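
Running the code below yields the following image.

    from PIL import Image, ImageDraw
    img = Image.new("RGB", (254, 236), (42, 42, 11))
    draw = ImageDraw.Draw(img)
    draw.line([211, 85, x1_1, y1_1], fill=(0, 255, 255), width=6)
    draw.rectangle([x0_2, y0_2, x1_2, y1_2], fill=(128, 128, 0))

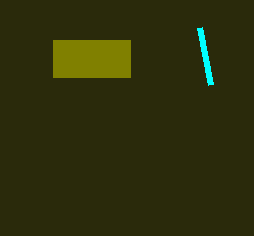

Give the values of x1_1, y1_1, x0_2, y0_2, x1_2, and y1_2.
x1_1 = 200; y1_1 = 28; x0_2 = 53; y0_2 = 40; x1_2 = 130; y1_2 = 77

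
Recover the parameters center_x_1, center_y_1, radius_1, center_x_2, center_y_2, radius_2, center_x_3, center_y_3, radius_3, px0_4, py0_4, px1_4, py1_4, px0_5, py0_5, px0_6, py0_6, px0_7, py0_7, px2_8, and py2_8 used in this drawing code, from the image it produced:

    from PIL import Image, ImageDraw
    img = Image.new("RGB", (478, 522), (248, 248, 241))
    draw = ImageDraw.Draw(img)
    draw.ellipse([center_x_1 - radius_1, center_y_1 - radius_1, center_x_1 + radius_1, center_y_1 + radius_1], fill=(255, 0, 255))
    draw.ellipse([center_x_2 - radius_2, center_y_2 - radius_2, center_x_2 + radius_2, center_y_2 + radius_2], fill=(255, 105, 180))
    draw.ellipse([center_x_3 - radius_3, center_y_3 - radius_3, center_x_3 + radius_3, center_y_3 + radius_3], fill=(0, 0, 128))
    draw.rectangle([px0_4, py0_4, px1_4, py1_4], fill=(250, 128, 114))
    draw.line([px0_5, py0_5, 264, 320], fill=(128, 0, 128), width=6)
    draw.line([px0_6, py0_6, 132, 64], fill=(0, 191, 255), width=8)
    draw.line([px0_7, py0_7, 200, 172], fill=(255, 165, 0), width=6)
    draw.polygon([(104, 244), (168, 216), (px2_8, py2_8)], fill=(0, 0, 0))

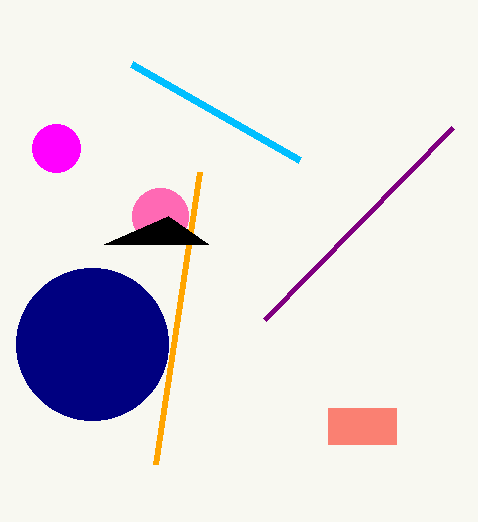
center_x_1 = 56
center_y_1 = 148
radius_1 = 24
center_x_2 = 160
center_y_2 = 216
radius_2 = 28
center_x_3 = 92
center_y_3 = 344
radius_3 = 76
px0_4 = 328
py0_4 = 408
px1_4 = 396
py1_4 = 444
px0_5 = 452
py0_5 = 128
px0_6 = 300
py0_6 = 160
px0_7 = 156
py0_7 = 464
px2_8 = 208
py2_8 = 244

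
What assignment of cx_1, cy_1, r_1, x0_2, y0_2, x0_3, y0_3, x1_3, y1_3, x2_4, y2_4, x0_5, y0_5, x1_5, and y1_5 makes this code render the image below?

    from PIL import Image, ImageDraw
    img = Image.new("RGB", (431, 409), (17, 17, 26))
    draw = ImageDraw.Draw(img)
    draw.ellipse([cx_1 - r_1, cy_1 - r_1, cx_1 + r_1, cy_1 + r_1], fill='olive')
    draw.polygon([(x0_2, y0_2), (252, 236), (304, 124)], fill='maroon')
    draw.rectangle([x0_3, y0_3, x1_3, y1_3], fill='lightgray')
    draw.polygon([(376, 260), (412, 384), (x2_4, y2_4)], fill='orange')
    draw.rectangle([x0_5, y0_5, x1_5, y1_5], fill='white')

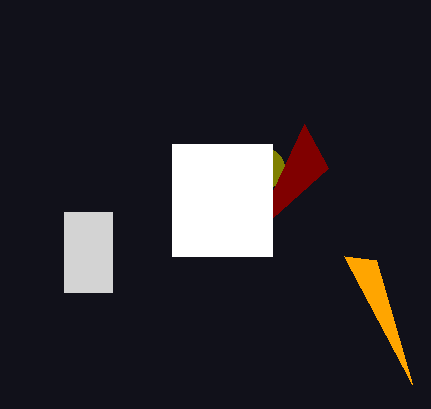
cx_1 = 264; cy_1 = 168; r_1 = 20; x0_2 = 328; y0_2 = 168; x0_3 = 64; y0_3 = 212; x1_3 = 112; y1_3 = 292; x2_4 = 344; y2_4 = 256; x0_5 = 172; y0_5 = 144; x1_5 = 272; y1_5 = 256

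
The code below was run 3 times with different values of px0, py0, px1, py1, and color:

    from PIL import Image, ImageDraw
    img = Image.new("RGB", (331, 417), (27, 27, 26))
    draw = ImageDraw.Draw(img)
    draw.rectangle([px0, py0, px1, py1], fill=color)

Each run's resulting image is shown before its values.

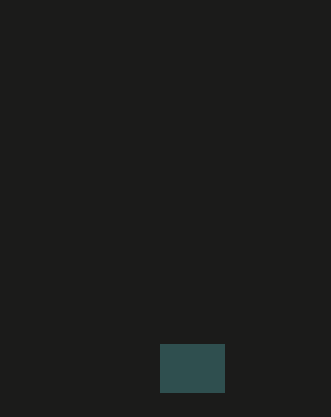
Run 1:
px0 = 160
py0 = 344
px1 = 224
py1 = 392
color = 'darkslategray'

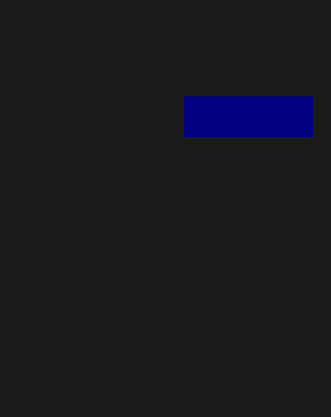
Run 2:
px0 = 184; py0 = 96; px1 = 312; py1 = 136; color = 'navy'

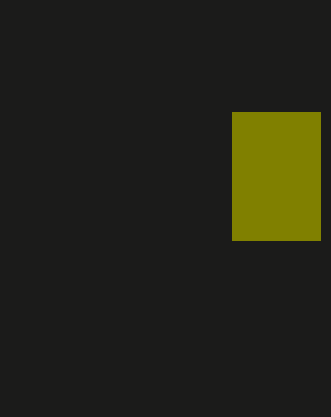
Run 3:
px0 = 232
py0 = 112
px1 = 320
py1 = 240
color = 'olive'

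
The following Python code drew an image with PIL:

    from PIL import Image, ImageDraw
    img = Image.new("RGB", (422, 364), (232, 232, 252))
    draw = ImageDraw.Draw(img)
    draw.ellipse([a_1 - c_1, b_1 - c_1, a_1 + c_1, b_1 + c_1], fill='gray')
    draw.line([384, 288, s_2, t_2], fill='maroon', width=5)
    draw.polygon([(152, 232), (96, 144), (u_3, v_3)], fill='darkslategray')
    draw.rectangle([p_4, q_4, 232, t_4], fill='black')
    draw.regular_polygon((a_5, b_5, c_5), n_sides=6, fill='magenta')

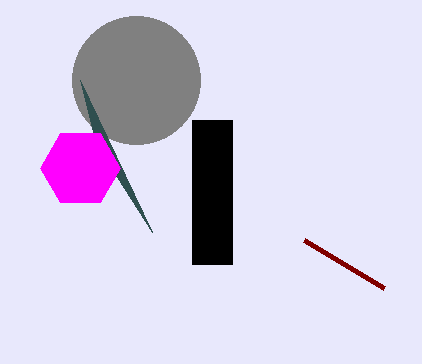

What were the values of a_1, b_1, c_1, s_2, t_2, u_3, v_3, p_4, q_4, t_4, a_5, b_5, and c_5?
a_1 = 136; b_1 = 80; c_1 = 64; s_2 = 304; t_2 = 240; u_3 = 80; v_3 = 80; p_4 = 192; q_4 = 120; t_4 = 264; a_5 = 80; b_5 = 168; c_5 = 40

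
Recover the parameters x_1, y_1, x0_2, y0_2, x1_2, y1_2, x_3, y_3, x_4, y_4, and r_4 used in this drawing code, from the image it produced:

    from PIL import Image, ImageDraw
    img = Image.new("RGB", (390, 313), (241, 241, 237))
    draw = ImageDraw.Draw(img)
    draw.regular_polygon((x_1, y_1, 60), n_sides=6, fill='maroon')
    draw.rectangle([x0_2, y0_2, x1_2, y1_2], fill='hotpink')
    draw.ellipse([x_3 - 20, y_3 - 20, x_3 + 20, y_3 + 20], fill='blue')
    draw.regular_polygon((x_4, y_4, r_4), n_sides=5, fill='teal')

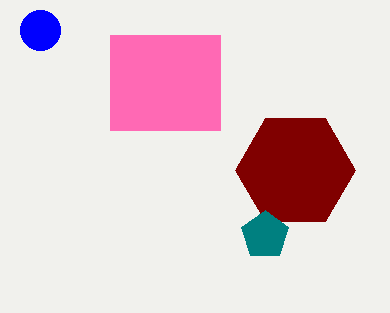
x_1 = 295
y_1 = 170
x0_2 = 110
y0_2 = 35
x1_2 = 220
y1_2 = 130
x_3 = 40
y_3 = 30
x_4 = 265
y_4 = 235
r_4 = 25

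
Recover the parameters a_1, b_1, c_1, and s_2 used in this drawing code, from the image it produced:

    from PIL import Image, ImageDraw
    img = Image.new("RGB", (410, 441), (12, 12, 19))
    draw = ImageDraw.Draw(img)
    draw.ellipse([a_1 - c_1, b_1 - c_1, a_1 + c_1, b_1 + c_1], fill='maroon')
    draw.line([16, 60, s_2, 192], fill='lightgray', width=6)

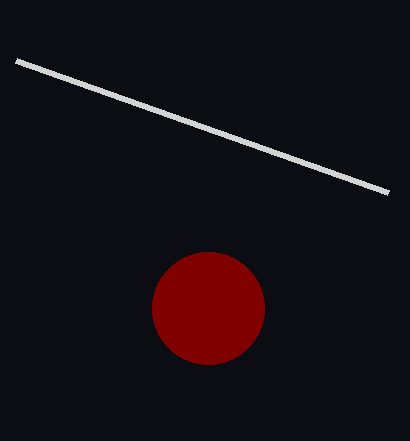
a_1 = 208, b_1 = 308, c_1 = 56, s_2 = 388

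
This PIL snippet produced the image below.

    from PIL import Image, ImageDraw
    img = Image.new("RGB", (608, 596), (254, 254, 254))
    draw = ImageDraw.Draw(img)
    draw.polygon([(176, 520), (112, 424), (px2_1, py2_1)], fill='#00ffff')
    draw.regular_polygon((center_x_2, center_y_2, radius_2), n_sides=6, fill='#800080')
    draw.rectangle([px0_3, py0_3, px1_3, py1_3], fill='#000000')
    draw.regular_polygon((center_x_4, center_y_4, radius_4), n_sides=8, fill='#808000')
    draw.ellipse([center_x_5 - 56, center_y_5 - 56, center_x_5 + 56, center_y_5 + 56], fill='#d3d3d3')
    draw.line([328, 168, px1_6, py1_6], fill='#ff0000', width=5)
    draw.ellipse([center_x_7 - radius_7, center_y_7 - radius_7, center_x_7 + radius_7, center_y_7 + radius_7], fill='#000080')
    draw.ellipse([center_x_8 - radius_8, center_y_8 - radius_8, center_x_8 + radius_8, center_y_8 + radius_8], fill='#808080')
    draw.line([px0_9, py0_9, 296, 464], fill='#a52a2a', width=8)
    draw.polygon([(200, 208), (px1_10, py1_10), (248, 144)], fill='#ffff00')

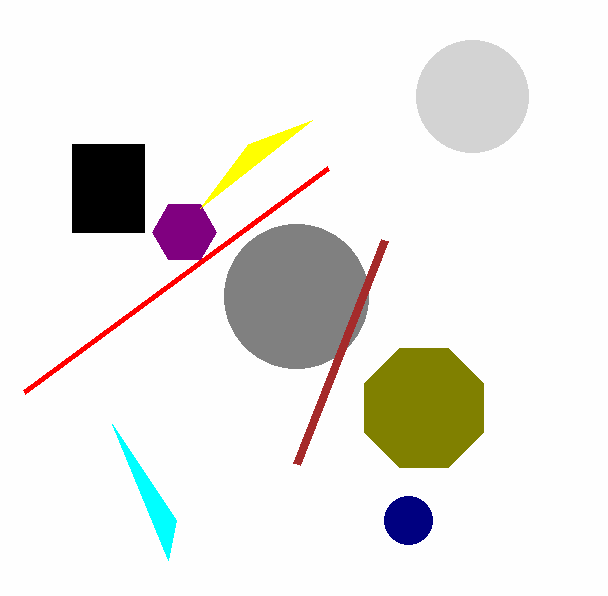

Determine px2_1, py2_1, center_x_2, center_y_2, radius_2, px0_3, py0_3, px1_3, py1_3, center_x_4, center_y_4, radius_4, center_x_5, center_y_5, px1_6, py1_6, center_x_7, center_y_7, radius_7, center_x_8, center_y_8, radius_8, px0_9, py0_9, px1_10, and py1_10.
px2_1 = 168, py2_1 = 560, center_x_2 = 184, center_y_2 = 232, radius_2 = 32, px0_3 = 72, py0_3 = 144, px1_3 = 144, py1_3 = 232, center_x_4 = 424, center_y_4 = 408, radius_4 = 64, center_x_5 = 472, center_y_5 = 96, px1_6 = 24, py1_6 = 392, center_x_7 = 408, center_y_7 = 520, radius_7 = 24, center_x_8 = 296, center_y_8 = 296, radius_8 = 72, px0_9 = 384, py0_9 = 240, px1_10 = 312, py1_10 = 120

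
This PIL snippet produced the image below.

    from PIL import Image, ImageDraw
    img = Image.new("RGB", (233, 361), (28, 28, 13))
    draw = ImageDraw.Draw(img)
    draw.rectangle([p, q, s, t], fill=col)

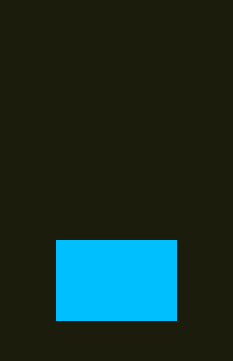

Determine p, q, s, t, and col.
p = 56
q = 240
s = 176
t = 320
col = 'deepskyblue'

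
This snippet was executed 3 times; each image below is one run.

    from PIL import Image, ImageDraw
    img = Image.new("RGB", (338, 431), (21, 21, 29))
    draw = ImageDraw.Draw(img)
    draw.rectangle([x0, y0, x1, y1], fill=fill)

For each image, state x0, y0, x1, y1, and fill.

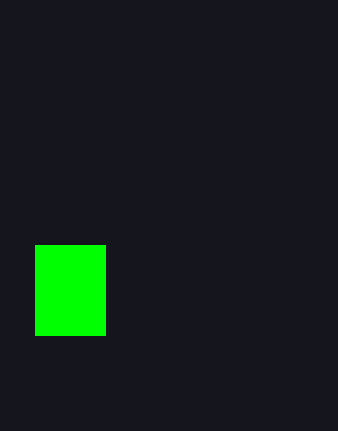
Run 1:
x0 = 35, y0 = 245, x1 = 105, y1 = 335, fill = 'lime'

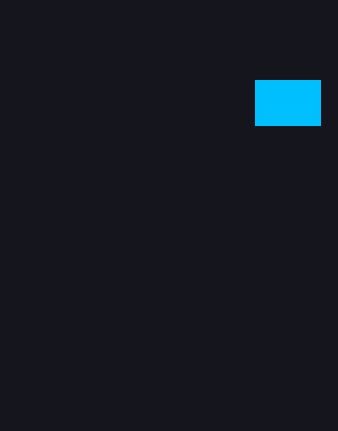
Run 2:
x0 = 255
y0 = 80
x1 = 320
y1 = 125
fill = 'deepskyblue'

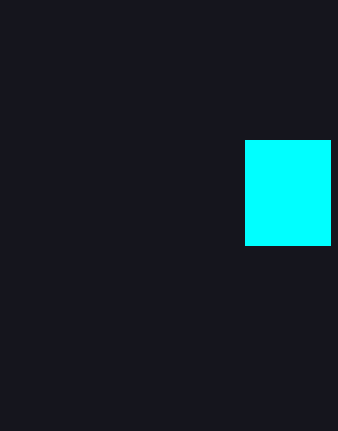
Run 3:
x0 = 245; y0 = 140; x1 = 330; y1 = 245; fill = 'cyan'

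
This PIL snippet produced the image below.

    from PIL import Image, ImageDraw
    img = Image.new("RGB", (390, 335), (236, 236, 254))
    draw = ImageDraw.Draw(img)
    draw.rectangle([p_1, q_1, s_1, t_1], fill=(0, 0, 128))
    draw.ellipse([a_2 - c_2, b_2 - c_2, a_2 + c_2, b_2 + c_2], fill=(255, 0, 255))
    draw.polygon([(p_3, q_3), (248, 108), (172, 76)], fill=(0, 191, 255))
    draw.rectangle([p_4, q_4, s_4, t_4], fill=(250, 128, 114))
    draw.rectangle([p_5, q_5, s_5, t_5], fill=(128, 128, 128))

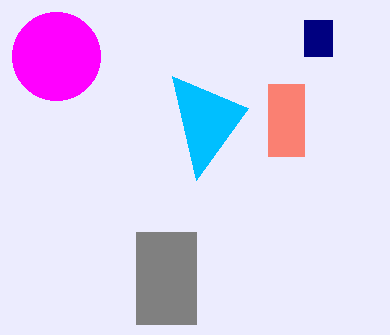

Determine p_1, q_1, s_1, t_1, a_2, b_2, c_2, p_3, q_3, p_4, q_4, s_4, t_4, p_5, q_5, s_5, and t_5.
p_1 = 304
q_1 = 20
s_1 = 332
t_1 = 56
a_2 = 56
b_2 = 56
c_2 = 44
p_3 = 196
q_3 = 180
p_4 = 268
q_4 = 84
s_4 = 304
t_4 = 156
p_5 = 136
q_5 = 232
s_5 = 196
t_5 = 324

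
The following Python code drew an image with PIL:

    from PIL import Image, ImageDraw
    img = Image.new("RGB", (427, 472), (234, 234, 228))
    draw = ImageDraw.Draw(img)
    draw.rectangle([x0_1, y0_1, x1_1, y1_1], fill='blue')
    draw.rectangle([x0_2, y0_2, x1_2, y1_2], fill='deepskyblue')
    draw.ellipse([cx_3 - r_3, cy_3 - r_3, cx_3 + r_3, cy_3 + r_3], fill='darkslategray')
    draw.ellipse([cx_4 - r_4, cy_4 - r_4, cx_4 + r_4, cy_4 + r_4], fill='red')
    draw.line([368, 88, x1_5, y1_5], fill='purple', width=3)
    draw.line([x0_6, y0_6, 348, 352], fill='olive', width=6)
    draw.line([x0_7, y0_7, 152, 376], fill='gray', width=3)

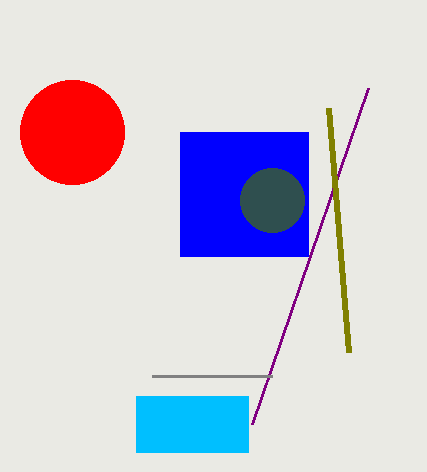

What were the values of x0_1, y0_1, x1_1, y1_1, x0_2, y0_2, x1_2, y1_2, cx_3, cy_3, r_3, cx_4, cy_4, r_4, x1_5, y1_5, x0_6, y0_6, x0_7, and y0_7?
x0_1 = 180; y0_1 = 132; x1_1 = 308; y1_1 = 256; x0_2 = 136; y0_2 = 396; x1_2 = 248; y1_2 = 452; cx_3 = 272; cy_3 = 200; r_3 = 32; cx_4 = 72; cy_4 = 132; r_4 = 52; x1_5 = 252; y1_5 = 424; x0_6 = 328; y0_6 = 108; x0_7 = 272; y0_7 = 376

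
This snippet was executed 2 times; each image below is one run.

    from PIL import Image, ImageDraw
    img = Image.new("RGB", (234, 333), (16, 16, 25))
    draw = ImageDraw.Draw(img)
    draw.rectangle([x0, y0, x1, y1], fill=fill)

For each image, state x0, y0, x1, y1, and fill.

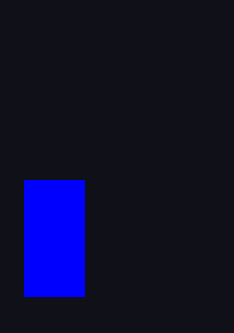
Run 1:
x0 = 24
y0 = 180
x1 = 84
y1 = 296
fill = 'blue'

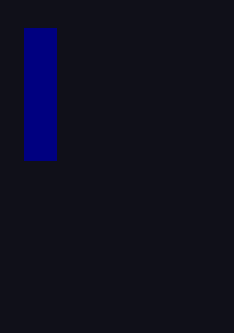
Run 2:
x0 = 24; y0 = 28; x1 = 56; y1 = 160; fill = 'navy'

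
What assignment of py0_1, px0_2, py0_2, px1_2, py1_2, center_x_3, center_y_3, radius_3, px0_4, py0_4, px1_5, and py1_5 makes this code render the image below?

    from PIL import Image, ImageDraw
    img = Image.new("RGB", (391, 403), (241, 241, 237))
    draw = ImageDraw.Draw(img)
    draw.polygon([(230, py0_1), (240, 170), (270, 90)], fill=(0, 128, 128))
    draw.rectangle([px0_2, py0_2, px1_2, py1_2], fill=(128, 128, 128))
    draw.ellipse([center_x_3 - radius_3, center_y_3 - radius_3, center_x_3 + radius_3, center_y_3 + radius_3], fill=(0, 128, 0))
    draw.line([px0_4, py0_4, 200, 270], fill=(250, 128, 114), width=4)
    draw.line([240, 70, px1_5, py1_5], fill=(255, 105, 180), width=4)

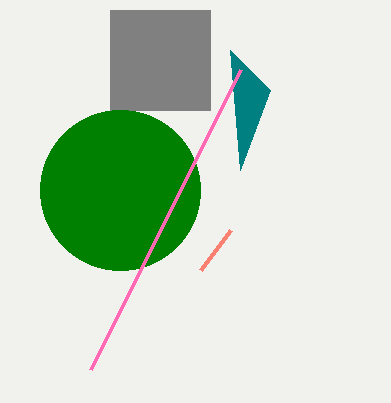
py0_1 = 50, px0_2 = 110, py0_2 = 10, px1_2 = 210, py1_2 = 110, center_x_3 = 120, center_y_3 = 190, radius_3 = 80, px0_4 = 230, py0_4 = 230, px1_5 = 90, py1_5 = 370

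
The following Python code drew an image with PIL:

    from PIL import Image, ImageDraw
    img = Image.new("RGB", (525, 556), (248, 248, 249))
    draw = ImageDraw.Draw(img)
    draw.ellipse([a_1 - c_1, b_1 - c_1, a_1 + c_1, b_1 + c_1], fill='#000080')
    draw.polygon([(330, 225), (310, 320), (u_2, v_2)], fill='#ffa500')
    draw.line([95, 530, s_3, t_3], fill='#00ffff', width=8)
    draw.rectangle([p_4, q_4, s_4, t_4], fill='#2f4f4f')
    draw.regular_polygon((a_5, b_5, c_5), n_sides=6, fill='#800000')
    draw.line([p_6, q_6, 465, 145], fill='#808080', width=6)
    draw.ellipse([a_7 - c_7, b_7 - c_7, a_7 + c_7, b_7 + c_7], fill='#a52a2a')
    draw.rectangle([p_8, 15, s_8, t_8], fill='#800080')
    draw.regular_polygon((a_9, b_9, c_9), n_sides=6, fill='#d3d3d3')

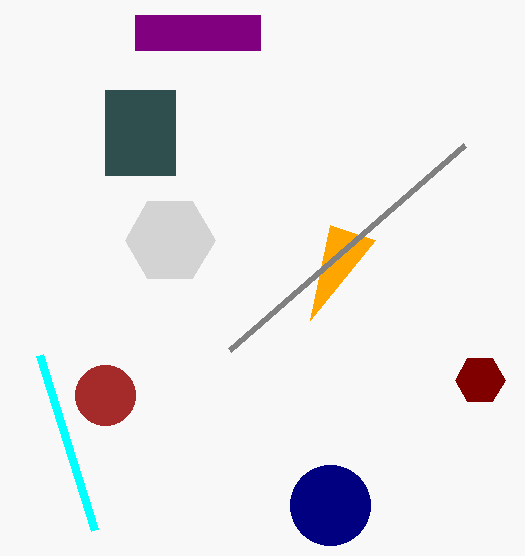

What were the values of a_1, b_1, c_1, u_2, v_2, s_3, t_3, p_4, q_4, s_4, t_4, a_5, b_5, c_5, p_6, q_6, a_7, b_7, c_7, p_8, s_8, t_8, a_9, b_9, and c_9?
a_1 = 330, b_1 = 505, c_1 = 40, u_2 = 375, v_2 = 240, s_3 = 40, t_3 = 355, p_4 = 105, q_4 = 90, s_4 = 175, t_4 = 175, a_5 = 480, b_5 = 380, c_5 = 25, p_6 = 230, q_6 = 350, a_7 = 105, b_7 = 395, c_7 = 30, p_8 = 135, s_8 = 260, t_8 = 50, a_9 = 170, b_9 = 240, c_9 = 45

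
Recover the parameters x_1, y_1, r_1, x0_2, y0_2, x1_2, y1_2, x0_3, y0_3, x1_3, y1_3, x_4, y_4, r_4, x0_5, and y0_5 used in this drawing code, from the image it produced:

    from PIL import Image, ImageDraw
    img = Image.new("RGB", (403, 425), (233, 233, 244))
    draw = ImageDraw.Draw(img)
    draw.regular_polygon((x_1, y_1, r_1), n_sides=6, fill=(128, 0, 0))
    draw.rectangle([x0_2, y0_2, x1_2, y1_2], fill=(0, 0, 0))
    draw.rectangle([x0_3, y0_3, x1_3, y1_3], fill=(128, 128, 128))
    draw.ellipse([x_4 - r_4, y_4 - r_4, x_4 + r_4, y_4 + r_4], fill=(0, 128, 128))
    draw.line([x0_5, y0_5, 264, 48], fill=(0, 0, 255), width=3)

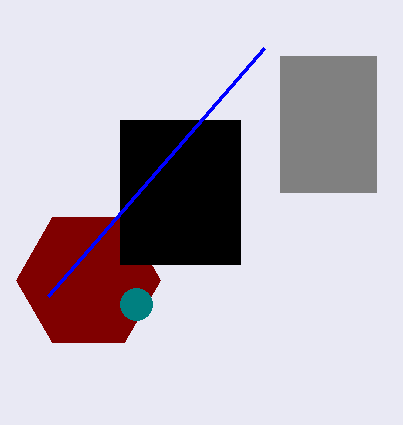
x_1 = 88, y_1 = 280, r_1 = 72, x0_2 = 120, y0_2 = 120, x1_2 = 240, y1_2 = 264, x0_3 = 280, y0_3 = 56, x1_3 = 376, y1_3 = 192, x_4 = 136, y_4 = 304, r_4 = 16, x0_5 = 48, y0_5 = 296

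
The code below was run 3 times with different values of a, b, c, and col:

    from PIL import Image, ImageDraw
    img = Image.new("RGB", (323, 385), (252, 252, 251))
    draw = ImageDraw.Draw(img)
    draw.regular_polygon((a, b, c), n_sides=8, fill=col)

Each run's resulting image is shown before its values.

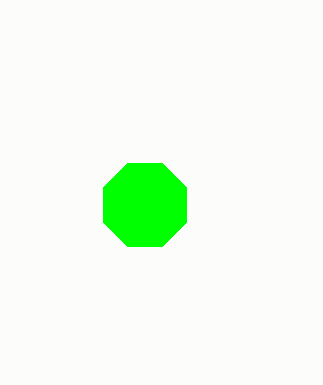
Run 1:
a = 145
b = 205
c = 45
col = 'lime'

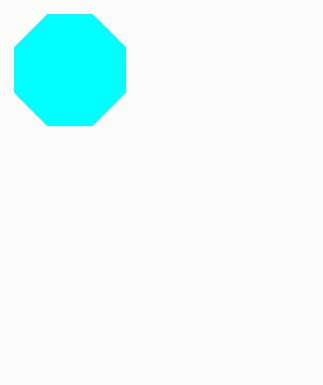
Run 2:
a = 70, b = 70, c = 60, col = 'cyan'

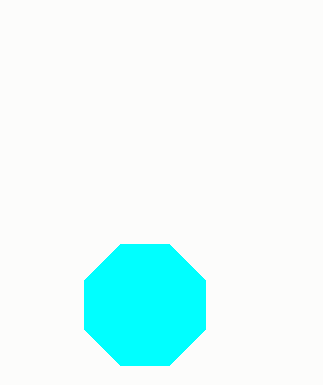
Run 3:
a = 145, b = 305, c = 65, col = 'cyan'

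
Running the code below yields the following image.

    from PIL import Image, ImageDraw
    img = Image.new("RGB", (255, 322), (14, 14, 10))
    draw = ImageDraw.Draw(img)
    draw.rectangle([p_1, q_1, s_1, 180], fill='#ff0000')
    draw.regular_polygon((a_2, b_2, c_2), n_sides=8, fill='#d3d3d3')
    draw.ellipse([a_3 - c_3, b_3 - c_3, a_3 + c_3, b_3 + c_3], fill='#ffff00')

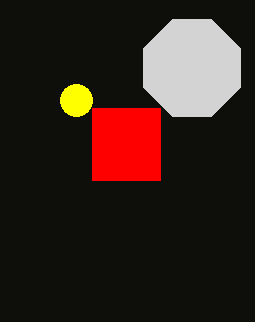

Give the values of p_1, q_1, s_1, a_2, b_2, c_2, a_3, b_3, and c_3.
p_1 = 92, q_1 = 108, s_1 = 160, a_2 = 192, b_2 = 68, c_2 = 52, a_3 = 76, b_3 = 100, c_3 = 16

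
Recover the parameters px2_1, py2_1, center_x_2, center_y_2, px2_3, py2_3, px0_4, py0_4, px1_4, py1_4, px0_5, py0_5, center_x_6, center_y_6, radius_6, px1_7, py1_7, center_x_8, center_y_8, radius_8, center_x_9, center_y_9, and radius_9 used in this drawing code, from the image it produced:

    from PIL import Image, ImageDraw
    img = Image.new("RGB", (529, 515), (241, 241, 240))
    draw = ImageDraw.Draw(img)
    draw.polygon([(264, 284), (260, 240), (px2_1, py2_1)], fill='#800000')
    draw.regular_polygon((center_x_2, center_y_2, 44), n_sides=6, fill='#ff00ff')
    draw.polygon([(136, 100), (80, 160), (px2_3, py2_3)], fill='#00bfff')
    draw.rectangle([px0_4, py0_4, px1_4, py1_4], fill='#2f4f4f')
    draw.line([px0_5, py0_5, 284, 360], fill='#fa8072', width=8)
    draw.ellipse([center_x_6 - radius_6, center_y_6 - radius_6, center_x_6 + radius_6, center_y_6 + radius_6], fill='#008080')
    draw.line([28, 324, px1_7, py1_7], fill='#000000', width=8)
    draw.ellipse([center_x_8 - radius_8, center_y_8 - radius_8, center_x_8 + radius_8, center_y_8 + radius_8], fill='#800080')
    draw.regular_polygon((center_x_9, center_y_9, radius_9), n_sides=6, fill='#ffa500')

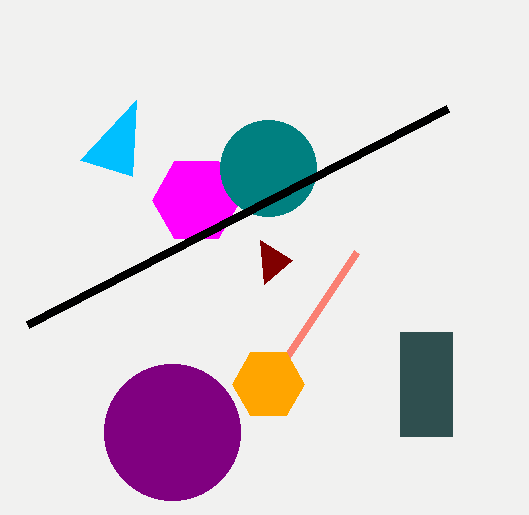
px2_1 = 292, py2_1 = 260, center_x_2 = 196, center_y_2 = 200, px2_3 = 132, py2_3 = 176, px0_4 = 400, py0_4 = 332, px1_4 = 452, py1_4 = 436, px0_5 = 356, py0_5 = 252, center_x_6 = 268, center_y_6 = 168, radius_6 = 48, px1_7 = 448, py1_7 = 108, center_x_8 = 172, center_y_8 = 432, radius_8 = 68, center_x_9 = 268, center_y_9 = 384, radius_9 = 36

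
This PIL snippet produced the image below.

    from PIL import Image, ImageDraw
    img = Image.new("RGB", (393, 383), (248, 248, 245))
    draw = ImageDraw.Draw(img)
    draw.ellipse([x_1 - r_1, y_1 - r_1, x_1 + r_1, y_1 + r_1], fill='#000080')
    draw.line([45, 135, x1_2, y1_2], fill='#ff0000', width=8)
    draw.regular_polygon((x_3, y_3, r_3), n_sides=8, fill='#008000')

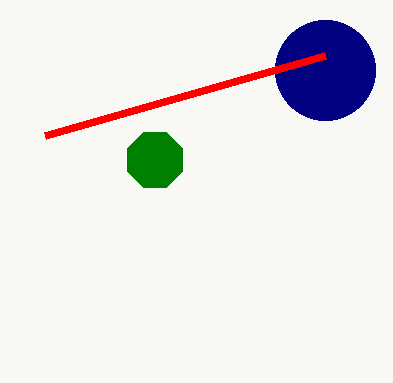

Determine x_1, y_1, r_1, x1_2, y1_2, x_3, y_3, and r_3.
x_1 = 325
y_1 = 70
r_1 = 50
x1_2 = 325
y1_2 = 55
x_3 = 155
y_3 = 160
r_3 = 30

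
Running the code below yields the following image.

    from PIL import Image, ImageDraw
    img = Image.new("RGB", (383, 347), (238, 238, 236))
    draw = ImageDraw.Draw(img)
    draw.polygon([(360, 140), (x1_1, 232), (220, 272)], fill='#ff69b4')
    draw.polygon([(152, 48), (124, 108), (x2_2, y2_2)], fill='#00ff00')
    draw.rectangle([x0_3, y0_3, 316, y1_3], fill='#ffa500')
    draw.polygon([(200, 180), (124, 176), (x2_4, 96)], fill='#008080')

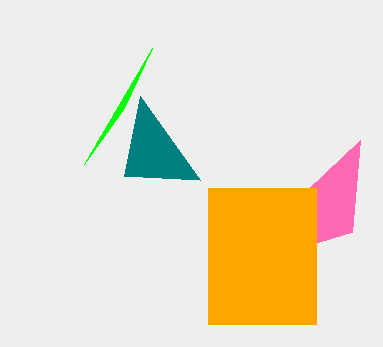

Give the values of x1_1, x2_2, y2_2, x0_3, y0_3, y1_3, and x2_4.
x1_1 = 352, x2_2 = 84, y2_2 = 164, x0_3 = 208, y0_3 = 188, y1_3 = 324, x2_4 = 140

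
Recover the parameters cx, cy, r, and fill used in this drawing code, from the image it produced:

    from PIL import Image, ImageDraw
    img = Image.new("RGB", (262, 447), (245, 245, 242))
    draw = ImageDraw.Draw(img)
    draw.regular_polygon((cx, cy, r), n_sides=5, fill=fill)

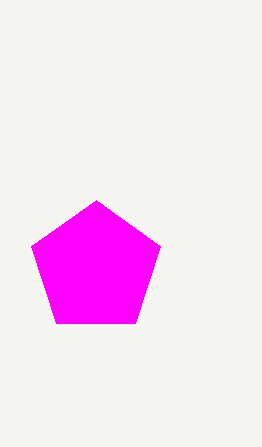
cx = 96, cy = 268, r = 68, fill = 'magenta'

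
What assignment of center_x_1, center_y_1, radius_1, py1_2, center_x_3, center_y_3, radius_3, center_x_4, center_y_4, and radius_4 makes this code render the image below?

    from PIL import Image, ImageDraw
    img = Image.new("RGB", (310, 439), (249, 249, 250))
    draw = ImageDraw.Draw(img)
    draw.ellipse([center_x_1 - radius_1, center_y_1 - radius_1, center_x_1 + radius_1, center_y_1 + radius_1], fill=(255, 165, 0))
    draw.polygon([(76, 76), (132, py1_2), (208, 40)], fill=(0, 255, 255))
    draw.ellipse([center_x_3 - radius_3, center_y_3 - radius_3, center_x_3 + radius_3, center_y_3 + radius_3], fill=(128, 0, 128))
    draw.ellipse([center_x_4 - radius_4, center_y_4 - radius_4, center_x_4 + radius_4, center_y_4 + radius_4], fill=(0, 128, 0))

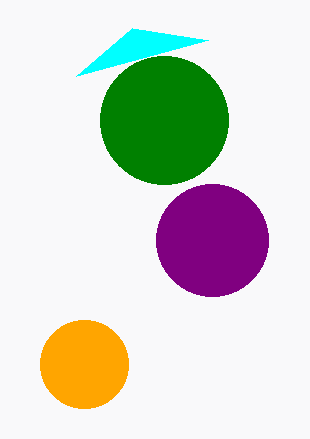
center_x_1 = 84, center_y_1 = 364, radius_1 = 44, py1_2 = 28, center_x_3 = 212, center_y_3 = 240, radius_3 = 56, center_x_4 = 164, center_y_4 = 120, radius_4 = 64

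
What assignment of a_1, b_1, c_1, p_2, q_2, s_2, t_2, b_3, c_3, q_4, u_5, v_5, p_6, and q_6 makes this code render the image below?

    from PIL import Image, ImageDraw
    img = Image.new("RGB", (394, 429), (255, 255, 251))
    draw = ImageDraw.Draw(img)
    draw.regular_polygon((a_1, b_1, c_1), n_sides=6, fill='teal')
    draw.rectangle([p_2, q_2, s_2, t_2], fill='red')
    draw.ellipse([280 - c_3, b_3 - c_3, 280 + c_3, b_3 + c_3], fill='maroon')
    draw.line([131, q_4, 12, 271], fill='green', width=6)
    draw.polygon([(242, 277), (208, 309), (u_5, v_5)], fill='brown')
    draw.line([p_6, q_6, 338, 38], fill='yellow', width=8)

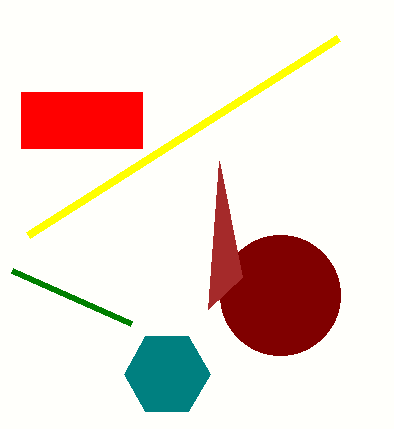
a_1 = 167; b_1 = 374; c_1 = 43; p_2 = 21; q_2 = 92; s_2 = 142; t_2 = 148; b_3 = 295; c_3 = 60; q_4 = 324; u_5 = 219; v_5 = 161; p_6 = 28; q_6 = 235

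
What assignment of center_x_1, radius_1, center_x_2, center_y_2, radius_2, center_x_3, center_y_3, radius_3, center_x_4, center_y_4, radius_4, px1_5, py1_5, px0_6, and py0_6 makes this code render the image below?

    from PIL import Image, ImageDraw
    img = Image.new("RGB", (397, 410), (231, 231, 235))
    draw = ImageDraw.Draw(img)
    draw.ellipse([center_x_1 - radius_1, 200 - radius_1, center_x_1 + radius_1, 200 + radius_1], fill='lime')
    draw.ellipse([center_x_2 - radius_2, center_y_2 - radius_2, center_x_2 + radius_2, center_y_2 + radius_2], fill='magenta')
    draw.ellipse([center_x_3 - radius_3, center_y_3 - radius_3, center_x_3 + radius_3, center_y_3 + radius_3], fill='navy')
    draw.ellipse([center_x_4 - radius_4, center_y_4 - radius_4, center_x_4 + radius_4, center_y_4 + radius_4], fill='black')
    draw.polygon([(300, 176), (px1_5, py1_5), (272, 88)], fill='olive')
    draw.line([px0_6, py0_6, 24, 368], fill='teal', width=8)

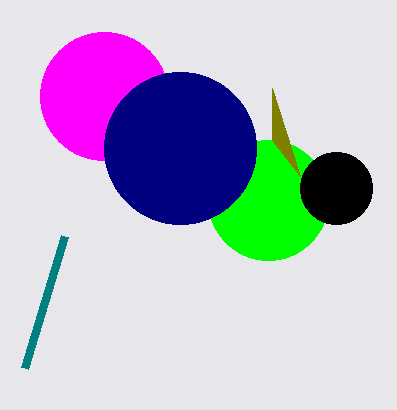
center_x_1 = 268; radius_1 = 60; center_x_2 = 104; center_y_2 = 96; radius_2 = 64; center_x_3 = 180; center_y_3 = 148; radius_3 = 76; center_x_4 = 336; center_y_4 = 188; radius_4 = 36; px1_5 = 272; py1_5 = 140; px0_6 = 64; py0_6 = 236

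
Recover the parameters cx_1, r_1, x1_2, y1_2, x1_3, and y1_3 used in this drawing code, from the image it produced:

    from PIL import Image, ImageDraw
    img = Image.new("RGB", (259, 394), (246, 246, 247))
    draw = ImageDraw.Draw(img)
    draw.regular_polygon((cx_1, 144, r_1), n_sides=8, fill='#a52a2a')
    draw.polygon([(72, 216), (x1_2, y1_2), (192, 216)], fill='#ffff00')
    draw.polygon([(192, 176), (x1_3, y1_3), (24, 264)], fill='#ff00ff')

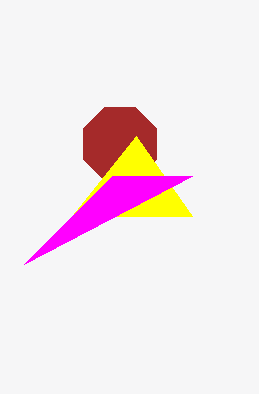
cx_1 = 120, r_1 = 40, x1_2 = 136, y1_2 = 136, x1_3 = 112, y1_3 = 176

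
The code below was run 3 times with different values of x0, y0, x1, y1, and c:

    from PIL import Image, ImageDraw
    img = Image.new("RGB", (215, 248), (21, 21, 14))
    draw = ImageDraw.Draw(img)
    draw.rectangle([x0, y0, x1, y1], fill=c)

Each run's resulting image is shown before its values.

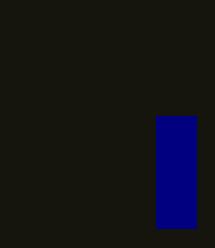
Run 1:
x0 = 156; y0 = 116; x1 = 196; y1 = 228; c = 'navy'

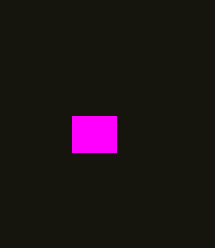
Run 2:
x0 = 72, y0 = 116, x1 = 116, y1 = 152, c = 'magenta'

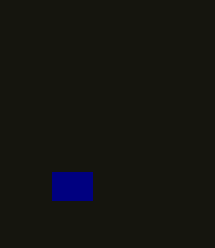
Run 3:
x0 = 52
y0 = 172
x1 = 92
y1 = 200
c = 'navy'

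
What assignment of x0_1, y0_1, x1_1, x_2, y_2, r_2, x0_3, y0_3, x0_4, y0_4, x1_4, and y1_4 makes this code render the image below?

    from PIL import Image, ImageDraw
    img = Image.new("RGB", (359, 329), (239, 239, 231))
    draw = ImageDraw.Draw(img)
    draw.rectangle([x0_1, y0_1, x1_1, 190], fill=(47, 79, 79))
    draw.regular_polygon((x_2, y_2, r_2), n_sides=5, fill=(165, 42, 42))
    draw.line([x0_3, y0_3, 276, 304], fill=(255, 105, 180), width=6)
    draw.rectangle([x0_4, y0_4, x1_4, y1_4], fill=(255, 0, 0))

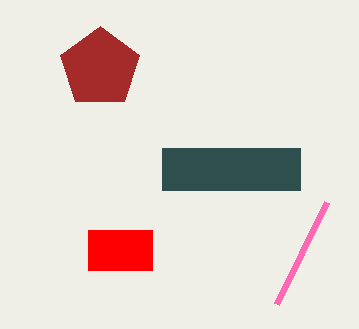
x0_1 = 162; y0_1 = 148; x1_1 = 300; x_2 = 100; y_2 = 68; r_2 = 42; x0_3 = 326; y0_3 = 202; x0_4 = 88; y0_4 = 230; x1_4 = 152; y1_4 = 270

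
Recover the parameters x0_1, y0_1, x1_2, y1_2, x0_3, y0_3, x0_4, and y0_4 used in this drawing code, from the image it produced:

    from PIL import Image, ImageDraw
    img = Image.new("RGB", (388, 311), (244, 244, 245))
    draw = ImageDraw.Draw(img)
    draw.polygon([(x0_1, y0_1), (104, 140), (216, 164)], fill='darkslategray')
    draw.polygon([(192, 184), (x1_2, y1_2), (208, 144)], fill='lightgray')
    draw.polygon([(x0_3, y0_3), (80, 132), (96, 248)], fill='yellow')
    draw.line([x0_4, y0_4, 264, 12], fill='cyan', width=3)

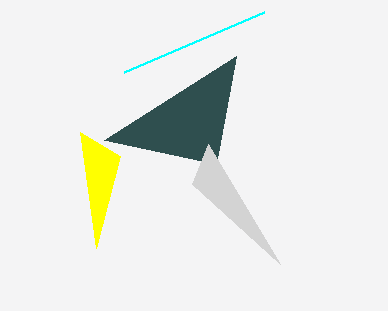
x0_1 = 236
y0_1 = 56
x1_2 = 280
y1_2 = 264
x0_3 = 120
y0_3 = 156
x0_4 = 124
y0_4 = 72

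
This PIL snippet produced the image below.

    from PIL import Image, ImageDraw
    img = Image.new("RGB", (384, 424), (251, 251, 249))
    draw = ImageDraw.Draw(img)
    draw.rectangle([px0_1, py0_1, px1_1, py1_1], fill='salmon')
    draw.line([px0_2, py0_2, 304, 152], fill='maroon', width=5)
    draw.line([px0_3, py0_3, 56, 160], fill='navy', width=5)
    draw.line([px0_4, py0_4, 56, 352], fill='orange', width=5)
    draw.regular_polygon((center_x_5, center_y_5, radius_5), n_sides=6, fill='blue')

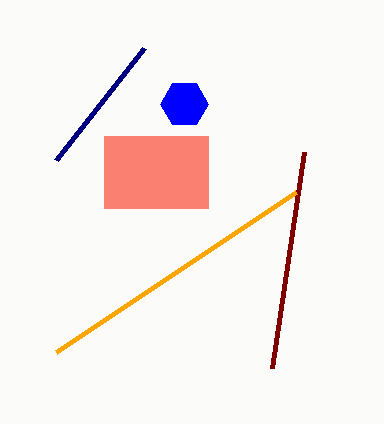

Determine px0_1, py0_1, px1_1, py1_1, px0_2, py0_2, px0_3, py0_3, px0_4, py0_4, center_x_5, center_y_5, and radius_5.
px0_1 = 104, py0_1 = 136, px1_1 = 208, py1_1 = 208, px0_2 = 272, py0_2 = 368, px0_3 = 144, py0_3 = 48, px0_4 = 296, py0_4 = 192, center_x_5 = 184, center_y_5 = 104, radius_5 = 24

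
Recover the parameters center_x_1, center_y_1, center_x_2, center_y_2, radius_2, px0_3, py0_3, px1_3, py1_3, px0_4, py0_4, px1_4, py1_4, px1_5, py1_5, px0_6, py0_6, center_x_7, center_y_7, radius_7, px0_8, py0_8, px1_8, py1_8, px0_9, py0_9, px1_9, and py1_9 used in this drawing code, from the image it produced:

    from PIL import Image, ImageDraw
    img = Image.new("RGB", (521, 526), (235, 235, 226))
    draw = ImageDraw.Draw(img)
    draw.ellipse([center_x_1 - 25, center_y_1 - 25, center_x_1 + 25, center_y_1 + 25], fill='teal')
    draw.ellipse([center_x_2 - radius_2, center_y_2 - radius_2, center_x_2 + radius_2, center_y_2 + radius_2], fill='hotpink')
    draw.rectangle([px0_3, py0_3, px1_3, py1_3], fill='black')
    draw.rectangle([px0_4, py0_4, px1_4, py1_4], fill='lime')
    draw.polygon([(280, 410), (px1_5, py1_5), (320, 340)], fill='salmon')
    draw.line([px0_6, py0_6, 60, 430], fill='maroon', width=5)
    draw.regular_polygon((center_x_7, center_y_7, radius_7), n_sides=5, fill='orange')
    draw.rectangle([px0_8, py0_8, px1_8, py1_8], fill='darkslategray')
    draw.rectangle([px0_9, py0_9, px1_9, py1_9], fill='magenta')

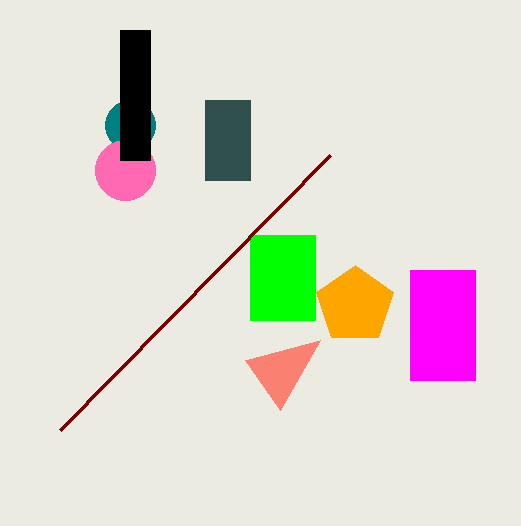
center_x_1 = 130; center_y_1 = 125; center_x_2 = 125; center_y_2 = 170; radius_2 = 30; px0_3 = 120; py0_3 = 30; px1_3 = 150; py1_3 = 160; px0_4 = 250; py0_4 = 235; px1_4 = 315; py1_4 = 320; px1_5 = 245; py1_5 = 360; px0_6 = 330; py0_6 = 155; center_x_7 = 355; center_y_7 = 305; radius_7 = 40; px0_8 = 205; py0_8 = 100; px1_8 = 250; py1_8 = 180; px0_9 = 410; py0_9 = 270; px1_9 = 475; py1_9 = 380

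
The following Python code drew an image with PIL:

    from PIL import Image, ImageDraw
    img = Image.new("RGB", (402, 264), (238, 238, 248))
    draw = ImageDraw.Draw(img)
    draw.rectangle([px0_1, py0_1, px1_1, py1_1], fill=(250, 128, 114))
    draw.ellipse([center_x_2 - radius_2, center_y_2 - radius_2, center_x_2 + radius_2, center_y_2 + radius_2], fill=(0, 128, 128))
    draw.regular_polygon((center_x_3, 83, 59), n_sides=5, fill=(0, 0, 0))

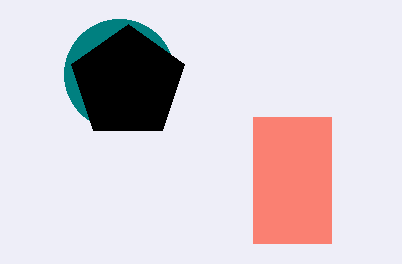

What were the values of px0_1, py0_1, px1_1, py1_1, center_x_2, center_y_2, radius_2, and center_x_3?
px0_1 = 253, py0_1 = 117, px1_1 = 331, py1_1 = 243, center_x_2 = 119, center_y_2 = 74, radius_2 = 55, center_x_3 = 128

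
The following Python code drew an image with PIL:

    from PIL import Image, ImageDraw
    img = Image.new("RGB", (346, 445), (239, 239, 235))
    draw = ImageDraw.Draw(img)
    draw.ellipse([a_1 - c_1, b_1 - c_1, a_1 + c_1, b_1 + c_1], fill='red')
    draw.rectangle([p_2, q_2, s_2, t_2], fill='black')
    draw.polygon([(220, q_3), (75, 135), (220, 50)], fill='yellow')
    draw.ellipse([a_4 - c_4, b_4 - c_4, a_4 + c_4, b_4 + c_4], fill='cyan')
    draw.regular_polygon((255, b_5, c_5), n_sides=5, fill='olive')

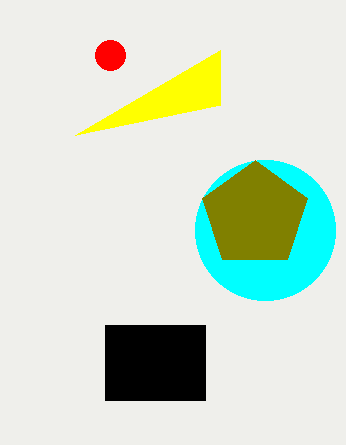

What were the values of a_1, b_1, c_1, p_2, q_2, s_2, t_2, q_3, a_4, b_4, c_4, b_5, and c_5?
a_1 = 110; b_1 = 55; c_1 = 15; p_2 = 105; q_2 = 325; s_2 = 205; t_2 = 400; q_3 = 105; a_4 = 265; b_4 = 230; c_4 = 70; b_5 = 215; c_5 = 55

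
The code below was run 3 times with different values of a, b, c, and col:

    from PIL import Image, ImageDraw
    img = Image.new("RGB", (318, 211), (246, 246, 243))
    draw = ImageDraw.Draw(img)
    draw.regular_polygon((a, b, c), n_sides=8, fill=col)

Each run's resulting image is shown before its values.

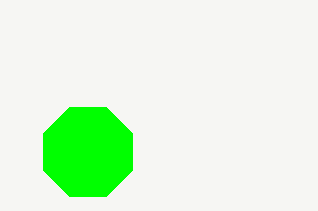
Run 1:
a = 88, b = 152, c = 48, col = 'lime'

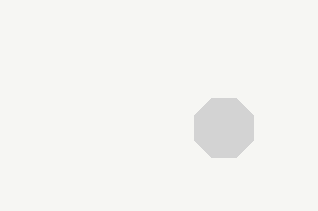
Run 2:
a = 224; b = 128; c = 32; col = 'lightgray'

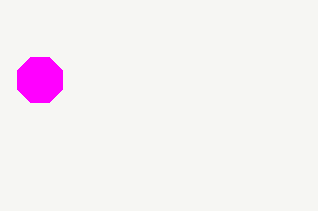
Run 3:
a = 40, b = 80, c = 24, col = 'magenta'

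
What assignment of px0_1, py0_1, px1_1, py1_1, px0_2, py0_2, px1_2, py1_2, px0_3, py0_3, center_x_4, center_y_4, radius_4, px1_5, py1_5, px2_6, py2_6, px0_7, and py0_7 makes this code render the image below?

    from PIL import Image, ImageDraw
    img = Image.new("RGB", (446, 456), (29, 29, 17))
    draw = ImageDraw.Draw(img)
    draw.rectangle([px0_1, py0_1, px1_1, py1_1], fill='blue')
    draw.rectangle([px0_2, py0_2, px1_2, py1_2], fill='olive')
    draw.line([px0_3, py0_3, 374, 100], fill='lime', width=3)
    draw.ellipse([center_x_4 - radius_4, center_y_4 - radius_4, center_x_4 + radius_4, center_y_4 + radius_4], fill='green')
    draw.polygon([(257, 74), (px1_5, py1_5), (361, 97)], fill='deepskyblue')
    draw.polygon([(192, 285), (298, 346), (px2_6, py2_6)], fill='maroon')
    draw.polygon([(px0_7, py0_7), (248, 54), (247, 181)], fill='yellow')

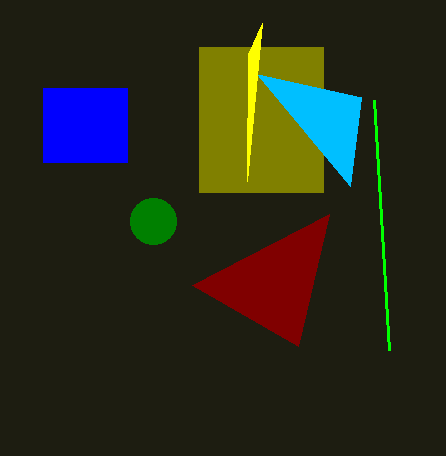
px0_1 = 43
py0_1 = 88
px1_1 = 127
py1_1 = 162
px0_2 = 199
py0_2 = 47
px1_2 = 323
py1_2 = 192
px0_3 = 389
py0_3 = 350
center_x_4 = 153
center_y_4 = 221
radius_4 = 23
px1_5 = 350
py1_5 = 186
px2_6 = 329
py2_6 = 214
px0_7 = 262
py0_7 = 23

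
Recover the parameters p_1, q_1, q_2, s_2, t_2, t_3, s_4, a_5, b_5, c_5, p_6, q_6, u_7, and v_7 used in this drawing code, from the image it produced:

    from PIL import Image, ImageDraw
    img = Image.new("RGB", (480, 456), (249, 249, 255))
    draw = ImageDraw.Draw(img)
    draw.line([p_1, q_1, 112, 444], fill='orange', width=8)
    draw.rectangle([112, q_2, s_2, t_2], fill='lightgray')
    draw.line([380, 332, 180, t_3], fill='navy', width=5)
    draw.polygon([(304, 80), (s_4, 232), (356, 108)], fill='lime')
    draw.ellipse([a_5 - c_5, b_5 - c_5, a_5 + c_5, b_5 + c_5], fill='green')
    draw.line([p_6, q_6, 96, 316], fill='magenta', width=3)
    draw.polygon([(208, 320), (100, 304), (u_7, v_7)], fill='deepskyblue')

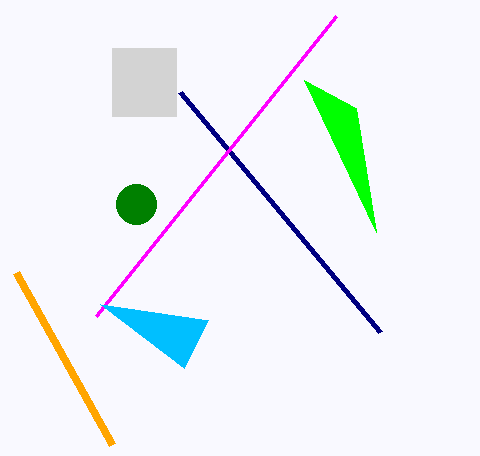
p_1 = 16, q_1 = 272, q_2 = 48, s_2 = 176, t_2 = 116, t_3 = 92, s_4 = 376, a_5 = 136, b_5 = 204, c_5 = 20, p_6 = 336, q_6 = 16, u_7 = 184, v_7 = 368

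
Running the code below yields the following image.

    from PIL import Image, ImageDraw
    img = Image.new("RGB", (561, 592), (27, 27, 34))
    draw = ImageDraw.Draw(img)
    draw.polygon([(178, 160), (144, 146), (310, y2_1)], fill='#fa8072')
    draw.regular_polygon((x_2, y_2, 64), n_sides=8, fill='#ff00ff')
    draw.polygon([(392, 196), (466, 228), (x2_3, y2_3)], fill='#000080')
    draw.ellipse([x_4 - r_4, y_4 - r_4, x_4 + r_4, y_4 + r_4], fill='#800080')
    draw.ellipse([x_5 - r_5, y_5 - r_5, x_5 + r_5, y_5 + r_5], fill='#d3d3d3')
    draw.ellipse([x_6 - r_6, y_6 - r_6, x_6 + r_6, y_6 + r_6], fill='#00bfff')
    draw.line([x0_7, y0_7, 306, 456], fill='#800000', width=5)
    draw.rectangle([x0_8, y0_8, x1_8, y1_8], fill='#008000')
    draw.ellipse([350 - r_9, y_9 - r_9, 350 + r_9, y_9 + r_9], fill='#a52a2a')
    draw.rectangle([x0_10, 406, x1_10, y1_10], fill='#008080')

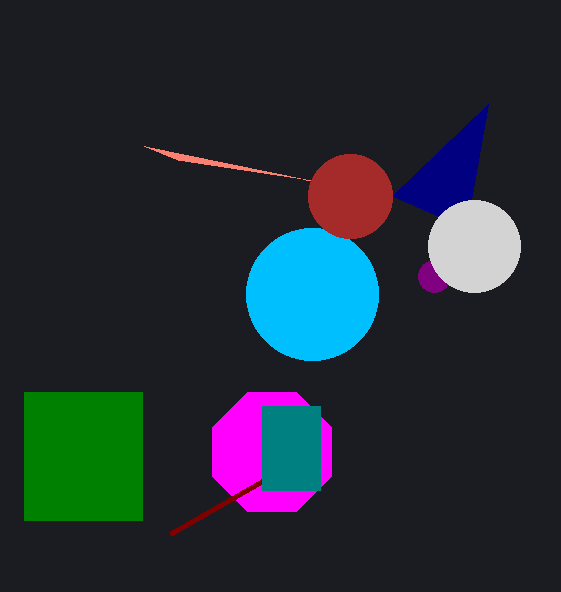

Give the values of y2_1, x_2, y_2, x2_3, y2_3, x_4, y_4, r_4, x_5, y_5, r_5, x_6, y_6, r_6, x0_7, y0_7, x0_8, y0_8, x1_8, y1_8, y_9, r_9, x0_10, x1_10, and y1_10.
y2_1 = 180
x_2 = 272
y_2 = 452
x2_3 = 488
y2_3 = 104
x_4 = 434
y_4 = 276
r_4 = 16
x_5 = 474
y_5 = 246
r_5 = 46
x_6 = 312
y_6 = 294
r_6 = 66
x0_7 = 170
y0_7 = 534
x0_8 = 24
y0_8 = 392
x1_8 = 142
y1_8 = 520
y_9 = 196
r_9 = 42
x0_10 = 262
x1_10 = 320
y1_10 = 490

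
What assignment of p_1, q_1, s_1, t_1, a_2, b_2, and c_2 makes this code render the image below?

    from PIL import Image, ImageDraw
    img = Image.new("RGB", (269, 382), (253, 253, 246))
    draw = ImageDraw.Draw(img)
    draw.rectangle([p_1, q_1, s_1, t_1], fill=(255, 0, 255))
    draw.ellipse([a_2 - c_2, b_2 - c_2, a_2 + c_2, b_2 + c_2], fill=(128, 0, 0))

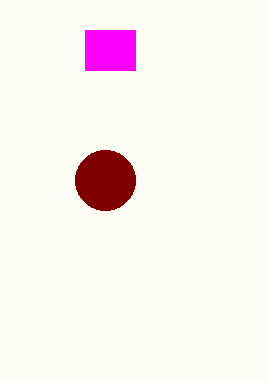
p_1 = 85; q_1 = 30; s_1 = 135; t_1 = 70; a_2 = 105; b_2 = 180; c_2 = 30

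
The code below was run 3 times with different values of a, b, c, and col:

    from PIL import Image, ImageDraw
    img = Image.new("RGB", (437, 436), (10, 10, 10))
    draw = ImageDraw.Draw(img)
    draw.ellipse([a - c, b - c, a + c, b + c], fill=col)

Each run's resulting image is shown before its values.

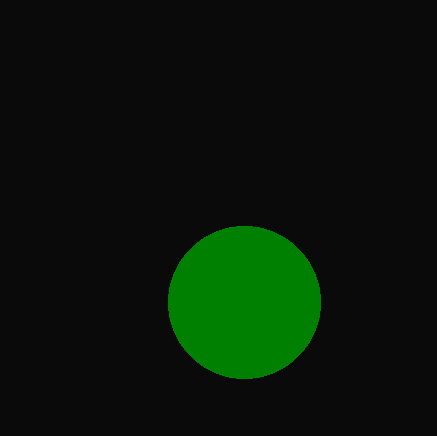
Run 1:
a = 244; b = 302; c = 76; col = 'green'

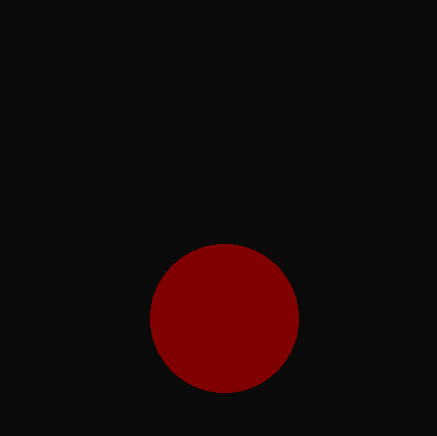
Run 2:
a = 224
b = 318
c = 74
col = 'maroon'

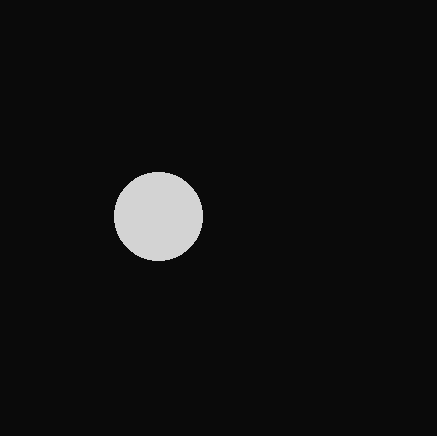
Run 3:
a = 158, b = 216, c = 44, col = 'lightgray'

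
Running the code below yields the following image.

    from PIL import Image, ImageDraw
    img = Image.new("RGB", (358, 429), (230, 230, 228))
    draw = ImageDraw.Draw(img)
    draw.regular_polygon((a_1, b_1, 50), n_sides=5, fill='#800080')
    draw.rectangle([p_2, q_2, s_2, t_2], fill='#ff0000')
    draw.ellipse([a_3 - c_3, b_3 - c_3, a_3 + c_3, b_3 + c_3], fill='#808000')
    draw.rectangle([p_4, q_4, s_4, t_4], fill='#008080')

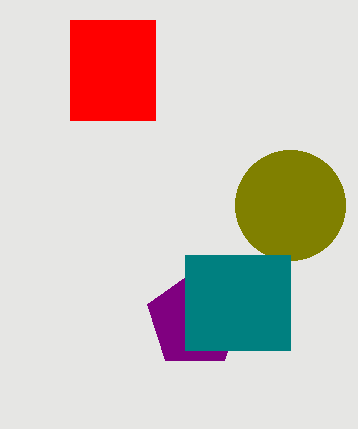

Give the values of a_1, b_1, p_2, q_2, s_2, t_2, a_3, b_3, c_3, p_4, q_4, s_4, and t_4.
a_1 = 195; b_1 = 320; p_2 = 70; q_2 = 20; s_2 = 155; t_2 = 120; a_3 = 290; b_3 = 205; c_3 = 55; p_4 = 185; q_4 = 255; s_4 = 290; t_4 = 350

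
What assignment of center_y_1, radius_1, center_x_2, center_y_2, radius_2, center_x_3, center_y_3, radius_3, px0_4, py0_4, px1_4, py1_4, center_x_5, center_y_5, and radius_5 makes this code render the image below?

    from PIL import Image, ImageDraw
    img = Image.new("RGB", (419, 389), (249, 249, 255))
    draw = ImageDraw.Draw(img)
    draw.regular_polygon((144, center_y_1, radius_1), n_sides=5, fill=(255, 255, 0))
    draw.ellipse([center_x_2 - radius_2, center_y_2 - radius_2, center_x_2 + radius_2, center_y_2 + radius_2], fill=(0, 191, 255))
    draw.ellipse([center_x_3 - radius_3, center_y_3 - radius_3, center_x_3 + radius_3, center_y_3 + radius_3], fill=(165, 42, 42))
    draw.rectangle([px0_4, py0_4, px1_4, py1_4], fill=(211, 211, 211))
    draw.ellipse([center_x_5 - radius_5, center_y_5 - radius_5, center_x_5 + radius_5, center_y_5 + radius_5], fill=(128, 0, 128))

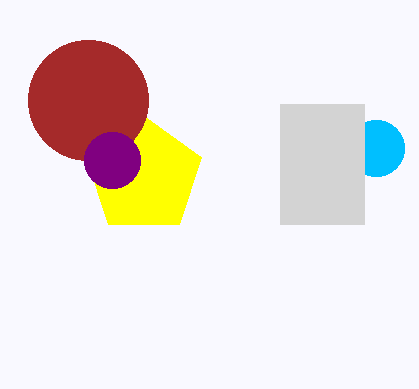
center_y_1 = 176; radius_1 = 60; center_x_2 = 376; center_y_2 = 148; radius_2 = 28; center_x_3 = 88; center_y_3 = 100; radius_3 = 60; px0_4 = 280; py0_4 = 104; px1_4 = 364; py1_4 = 224; center_x_5 = 112; center_y_5 = 160; radius_5 = 28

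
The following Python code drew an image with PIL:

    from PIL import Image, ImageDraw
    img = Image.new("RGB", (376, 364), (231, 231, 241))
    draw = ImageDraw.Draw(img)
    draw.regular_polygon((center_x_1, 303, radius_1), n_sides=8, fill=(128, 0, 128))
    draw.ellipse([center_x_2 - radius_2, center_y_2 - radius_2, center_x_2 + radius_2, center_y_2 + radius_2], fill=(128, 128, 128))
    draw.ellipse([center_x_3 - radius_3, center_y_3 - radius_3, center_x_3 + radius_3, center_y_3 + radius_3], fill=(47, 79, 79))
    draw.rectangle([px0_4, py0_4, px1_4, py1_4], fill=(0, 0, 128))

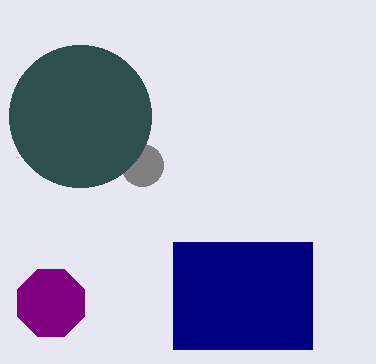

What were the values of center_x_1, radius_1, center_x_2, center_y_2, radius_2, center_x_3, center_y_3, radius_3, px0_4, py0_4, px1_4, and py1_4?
center_x_1 = 51
radius_1 = 36
center_x_2 = 142
center_y_2 = 165
radius_2 = 21
center_x_3 = 80
center_y_3 = 116
radius_3 = 71
px0_4 = 173
py0_4 = 242
px1_4 = 312
py1_4 = 349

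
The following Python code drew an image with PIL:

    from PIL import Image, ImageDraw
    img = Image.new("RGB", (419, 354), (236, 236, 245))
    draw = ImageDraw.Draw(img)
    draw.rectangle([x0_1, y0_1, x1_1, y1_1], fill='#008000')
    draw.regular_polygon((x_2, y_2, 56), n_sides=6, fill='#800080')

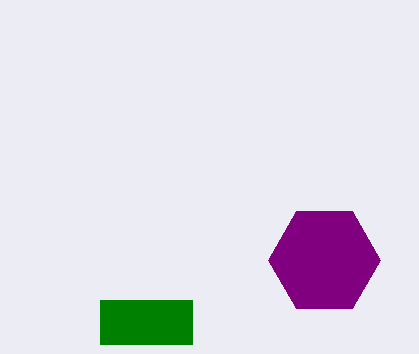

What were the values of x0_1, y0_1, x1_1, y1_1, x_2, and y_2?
x0_1 = 100, y0_1 = 300, x1_1 = 192, y1_1 = 344, x_2 = 324, y_2 = 260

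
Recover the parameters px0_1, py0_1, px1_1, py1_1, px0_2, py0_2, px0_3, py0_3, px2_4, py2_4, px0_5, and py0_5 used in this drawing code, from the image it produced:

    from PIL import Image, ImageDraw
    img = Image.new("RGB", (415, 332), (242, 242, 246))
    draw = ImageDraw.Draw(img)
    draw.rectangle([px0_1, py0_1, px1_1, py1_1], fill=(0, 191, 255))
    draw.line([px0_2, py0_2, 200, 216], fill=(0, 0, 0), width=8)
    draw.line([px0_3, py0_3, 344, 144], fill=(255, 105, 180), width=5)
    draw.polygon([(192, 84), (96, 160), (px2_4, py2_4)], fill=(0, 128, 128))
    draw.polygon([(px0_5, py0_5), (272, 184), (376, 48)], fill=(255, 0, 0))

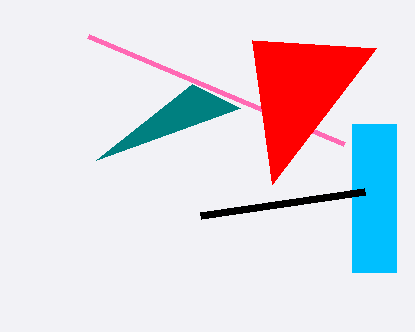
px0_1 = 352; py0_1 = 124; px1_1 = 396; py1_1 = 272; px0_2 = 364; py0_2 = 192; px0_3 = 88; py0_3 = 36; px2_4 = 240; py2_4 = 108; px0_5 = 252; py0_5 = 40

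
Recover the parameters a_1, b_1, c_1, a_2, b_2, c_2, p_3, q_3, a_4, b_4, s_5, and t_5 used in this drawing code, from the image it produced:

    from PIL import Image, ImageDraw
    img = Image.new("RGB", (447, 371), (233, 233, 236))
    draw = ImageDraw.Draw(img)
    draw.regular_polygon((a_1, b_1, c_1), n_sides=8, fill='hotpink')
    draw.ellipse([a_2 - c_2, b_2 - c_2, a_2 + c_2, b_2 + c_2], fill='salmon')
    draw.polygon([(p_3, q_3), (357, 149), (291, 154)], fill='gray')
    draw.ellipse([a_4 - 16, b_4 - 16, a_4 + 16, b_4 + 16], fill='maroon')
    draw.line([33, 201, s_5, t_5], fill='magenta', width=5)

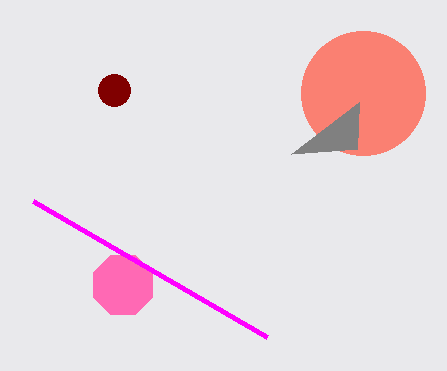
a_1 = 123, b_1 = 285, c_1 = 32, a_2 = 363, b_2 = 93, c_2 = 62, p_3 = 359, q_3 = 102, a_4 = 114, b_4 = 90, s_5 = 267, t_5 = 337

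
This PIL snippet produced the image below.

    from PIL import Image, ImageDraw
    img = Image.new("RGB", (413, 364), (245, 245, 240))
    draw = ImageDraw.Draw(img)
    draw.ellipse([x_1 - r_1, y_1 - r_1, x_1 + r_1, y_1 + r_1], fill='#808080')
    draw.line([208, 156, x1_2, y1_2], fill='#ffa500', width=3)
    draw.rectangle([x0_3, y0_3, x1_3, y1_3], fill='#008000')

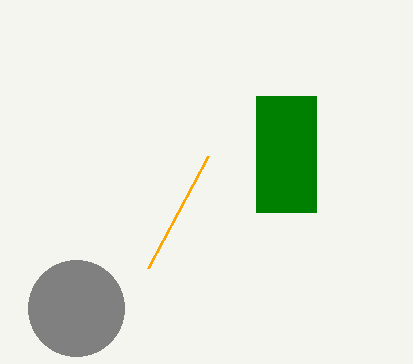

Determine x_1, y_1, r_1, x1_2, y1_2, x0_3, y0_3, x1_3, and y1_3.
x_1 = 76; y_1 = 308; r_1 = 48; x1_2 = 148; y1_2 = 268; x0_3 = 256; y0_3 = 96; x1_3 = 316; y1_3 = 212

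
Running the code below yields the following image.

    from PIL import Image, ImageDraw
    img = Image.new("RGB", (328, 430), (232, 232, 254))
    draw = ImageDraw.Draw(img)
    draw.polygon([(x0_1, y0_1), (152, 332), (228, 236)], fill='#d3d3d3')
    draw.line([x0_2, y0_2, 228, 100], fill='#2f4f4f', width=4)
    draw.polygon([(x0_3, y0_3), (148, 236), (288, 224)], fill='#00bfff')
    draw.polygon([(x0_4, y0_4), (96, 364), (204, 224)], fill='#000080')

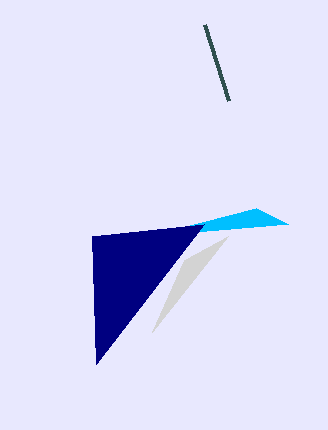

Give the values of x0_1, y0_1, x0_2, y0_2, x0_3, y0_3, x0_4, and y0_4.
x0_1 = 184; y0_1 = 260; x0_2 = 204; y0_2 = 24; x0_3 = 256; y0_3 = 208; x0_4 = 92; y0_4 = 236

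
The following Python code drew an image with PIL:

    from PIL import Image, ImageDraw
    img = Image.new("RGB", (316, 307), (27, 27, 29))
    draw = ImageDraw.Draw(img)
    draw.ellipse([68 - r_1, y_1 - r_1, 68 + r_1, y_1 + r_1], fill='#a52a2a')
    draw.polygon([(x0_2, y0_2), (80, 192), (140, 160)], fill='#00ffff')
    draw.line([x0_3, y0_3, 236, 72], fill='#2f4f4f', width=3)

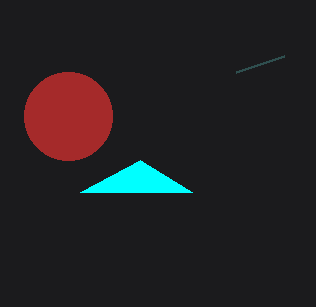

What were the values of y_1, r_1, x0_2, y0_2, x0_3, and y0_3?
y_1 = 116
r_1 = 44
x0_2 = 192
y0_2 = 192
x0_3 = 284
y0_3 = 56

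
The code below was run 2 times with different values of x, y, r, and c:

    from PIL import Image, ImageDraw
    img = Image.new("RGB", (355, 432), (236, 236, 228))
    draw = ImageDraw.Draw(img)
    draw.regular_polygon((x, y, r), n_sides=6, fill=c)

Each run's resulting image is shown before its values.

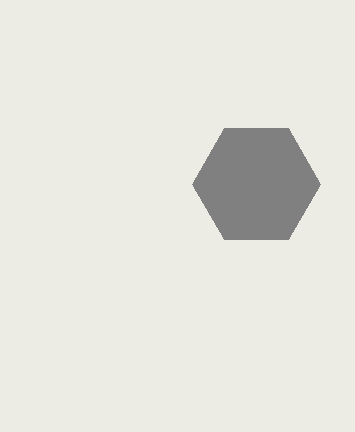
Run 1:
x = 256, y = 184, r = 64, c = 'gray'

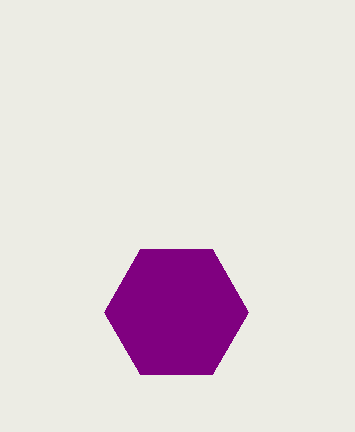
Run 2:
x = 176
y = 312
r = 72
c = 'purple'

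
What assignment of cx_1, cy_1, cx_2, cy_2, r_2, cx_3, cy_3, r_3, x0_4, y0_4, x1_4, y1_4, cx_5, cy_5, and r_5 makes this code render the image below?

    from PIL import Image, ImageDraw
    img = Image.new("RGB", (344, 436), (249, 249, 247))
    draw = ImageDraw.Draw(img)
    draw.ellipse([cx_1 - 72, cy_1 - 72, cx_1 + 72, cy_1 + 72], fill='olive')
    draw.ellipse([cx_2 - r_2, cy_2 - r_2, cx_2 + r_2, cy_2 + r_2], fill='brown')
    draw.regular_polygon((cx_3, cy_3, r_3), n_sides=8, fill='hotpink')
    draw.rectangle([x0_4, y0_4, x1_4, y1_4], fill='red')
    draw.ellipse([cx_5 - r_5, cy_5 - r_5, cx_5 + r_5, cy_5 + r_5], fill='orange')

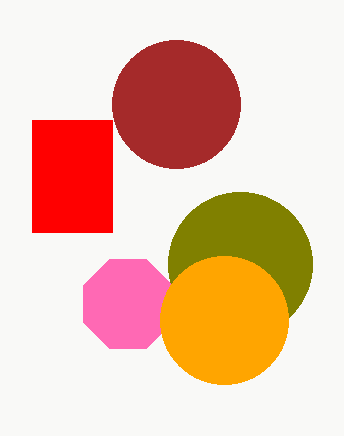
cx_1 = 240; cy_1 = 264; cx_2 = 176; cy_2 = 104; r_2 = 64; cx_3 = 128; cy_3 = 304; r_3 = 48; x0_4 = 32; y0_4 = 120; x1_4 = 112; y1_4 = 232; cx_5 = 224; cy_5 = 320; r_5 = 64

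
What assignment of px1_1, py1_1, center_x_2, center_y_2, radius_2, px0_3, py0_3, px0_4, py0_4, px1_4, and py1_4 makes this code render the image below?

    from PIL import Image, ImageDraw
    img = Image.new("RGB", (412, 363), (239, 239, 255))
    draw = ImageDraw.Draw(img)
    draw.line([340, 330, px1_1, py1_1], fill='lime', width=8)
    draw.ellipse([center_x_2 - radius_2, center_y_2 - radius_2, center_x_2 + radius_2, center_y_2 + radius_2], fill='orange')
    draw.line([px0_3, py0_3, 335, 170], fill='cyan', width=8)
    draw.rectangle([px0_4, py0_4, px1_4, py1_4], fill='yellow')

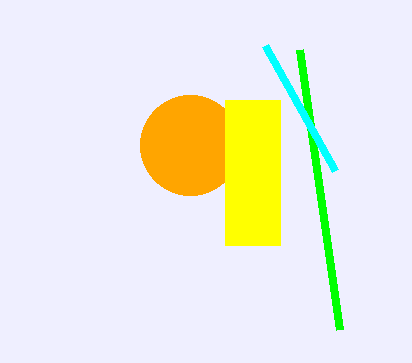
px1_1 = 300, py1_1 = 50, center_x_2 = 190, center_y_2 = 145, radius_2 = 50, px0_3 = 265, py0_3 = 45, px0_4 = 225, py0_4 = 100, px1_4 = 280, py1_4 = 245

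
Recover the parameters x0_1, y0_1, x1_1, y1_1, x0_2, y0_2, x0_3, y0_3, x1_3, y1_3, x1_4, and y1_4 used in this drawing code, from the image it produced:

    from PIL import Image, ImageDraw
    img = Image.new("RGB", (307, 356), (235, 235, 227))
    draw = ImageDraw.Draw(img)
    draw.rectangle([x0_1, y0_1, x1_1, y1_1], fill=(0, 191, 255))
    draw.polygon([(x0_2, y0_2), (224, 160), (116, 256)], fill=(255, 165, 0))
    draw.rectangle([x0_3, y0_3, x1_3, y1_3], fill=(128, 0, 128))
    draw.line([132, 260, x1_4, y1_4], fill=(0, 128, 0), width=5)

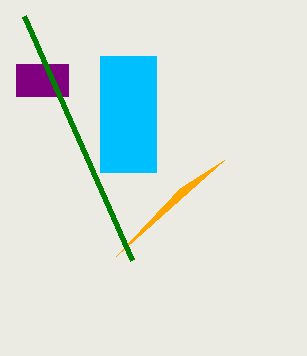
x0_1 = 100
y0_1 = 56
x1_1 = 156
y1_1 = 172
x0_2 = 180
y0_2 = 188
x0_3 = 16
y0_3 = 64
x1_3 = 68
y1_3 = 96
x1_4 = 24
y1_4 = 16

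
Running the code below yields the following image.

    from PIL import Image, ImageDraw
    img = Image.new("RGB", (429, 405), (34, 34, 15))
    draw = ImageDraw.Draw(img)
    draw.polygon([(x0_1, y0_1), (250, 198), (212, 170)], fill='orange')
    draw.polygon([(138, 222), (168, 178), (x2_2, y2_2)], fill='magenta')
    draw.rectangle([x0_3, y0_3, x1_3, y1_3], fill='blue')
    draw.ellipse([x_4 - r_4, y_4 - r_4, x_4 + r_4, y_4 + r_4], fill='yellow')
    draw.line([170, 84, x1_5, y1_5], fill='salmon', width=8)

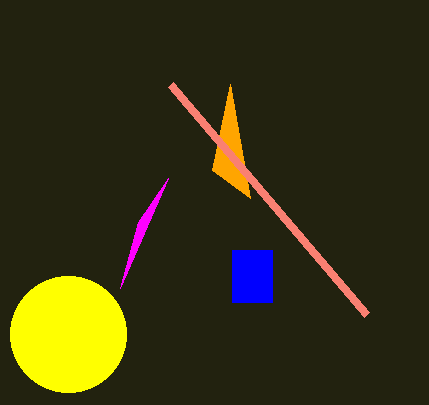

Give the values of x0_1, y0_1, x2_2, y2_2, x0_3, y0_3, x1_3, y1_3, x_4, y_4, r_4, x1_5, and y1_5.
x0_1 = 230, y0_1 = 84, x2_2 = 120, y2_2 = 288, x0_3 = 232, y0_3 = 250, x1_3 = 272, y1_3 = 302, x_4 = 68, y_4 = 334, r_4 = 58, x1_5 = 366, y1_5 = 314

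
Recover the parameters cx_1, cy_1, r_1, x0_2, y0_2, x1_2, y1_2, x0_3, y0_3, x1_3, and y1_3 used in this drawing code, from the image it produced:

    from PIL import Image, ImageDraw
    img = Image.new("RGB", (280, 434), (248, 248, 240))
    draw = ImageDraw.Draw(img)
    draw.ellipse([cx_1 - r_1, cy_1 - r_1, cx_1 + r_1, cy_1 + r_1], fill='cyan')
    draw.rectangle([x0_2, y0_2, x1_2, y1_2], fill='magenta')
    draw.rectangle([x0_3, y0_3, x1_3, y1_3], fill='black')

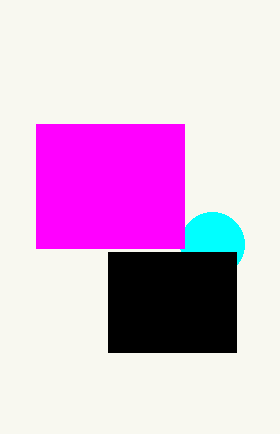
cx_1 = 212; cy_1 = 244; r_1 = 32; x0_2 = 36; y0_2 = 124; x1_2 = 184; y1_2 = 248; x0_3 = 108; y0_3 = 252; x1_3 = 236; y1_3 = 352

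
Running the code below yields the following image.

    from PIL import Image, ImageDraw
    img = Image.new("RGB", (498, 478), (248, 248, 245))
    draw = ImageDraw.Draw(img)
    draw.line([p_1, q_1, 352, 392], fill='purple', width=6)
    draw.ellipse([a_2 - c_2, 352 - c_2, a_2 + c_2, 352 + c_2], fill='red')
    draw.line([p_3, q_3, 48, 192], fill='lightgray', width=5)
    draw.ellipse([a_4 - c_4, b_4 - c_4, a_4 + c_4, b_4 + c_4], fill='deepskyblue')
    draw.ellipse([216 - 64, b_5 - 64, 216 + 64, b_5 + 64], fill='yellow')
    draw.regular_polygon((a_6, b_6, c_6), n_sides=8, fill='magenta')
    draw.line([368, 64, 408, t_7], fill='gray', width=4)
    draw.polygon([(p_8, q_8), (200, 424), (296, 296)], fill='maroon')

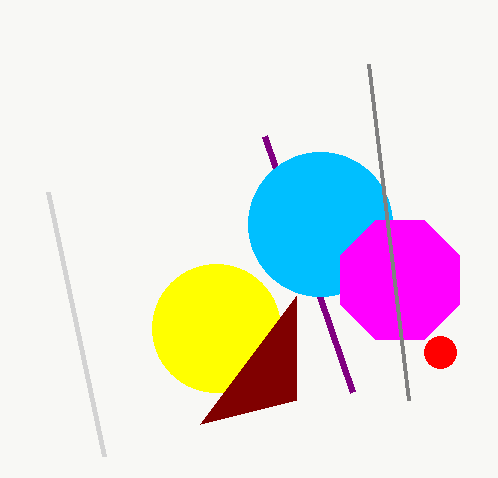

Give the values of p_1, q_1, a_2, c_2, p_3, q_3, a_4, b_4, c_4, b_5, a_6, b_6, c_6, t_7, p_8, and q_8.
p_1 = 264, q_1 = 136, a_2 = 440, c_2 = 16, p_3 = 104, q_3 = 456, a_4 = 320, b_4 = 224, c_4 = 72, b_5 = 328, a_6 = 400, b_6 = 280, c_6 = 64, t_7 = 400, p_8 = 296, q_8 = 400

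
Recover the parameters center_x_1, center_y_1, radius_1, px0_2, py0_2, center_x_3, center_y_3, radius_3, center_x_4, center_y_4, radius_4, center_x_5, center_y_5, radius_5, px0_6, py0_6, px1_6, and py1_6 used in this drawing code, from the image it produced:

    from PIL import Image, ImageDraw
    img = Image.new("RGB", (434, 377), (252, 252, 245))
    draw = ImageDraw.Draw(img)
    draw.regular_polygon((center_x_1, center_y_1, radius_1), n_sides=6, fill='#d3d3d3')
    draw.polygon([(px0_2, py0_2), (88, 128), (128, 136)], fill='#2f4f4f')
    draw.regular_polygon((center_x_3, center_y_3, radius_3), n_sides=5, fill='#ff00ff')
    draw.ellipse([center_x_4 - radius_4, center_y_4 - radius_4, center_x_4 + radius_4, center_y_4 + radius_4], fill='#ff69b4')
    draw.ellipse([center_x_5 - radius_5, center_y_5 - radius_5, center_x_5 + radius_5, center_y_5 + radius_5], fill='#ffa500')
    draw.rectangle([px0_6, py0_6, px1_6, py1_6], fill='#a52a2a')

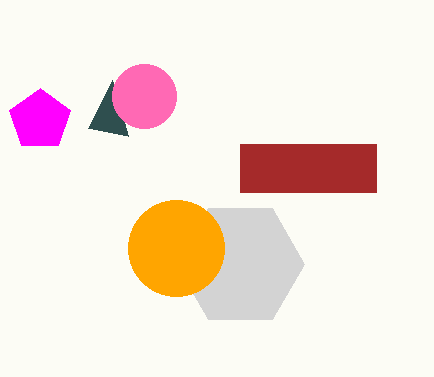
center_x_1 = 240; center_y_1 = 264; radius_1 = 64; px0_2 = 112; py0_2 = 80; center_x_3 = 40; center_y_3 = 120; radius_3 = 32; center_x_4 = 144; center_y_4 = 96; radius_4 = 32; center_x_5 = 176; center_y_5 = 248; radius_5 = 48; px0_6 = 240; py0_6 = 144; px1_6 = 376; py1_6 = 192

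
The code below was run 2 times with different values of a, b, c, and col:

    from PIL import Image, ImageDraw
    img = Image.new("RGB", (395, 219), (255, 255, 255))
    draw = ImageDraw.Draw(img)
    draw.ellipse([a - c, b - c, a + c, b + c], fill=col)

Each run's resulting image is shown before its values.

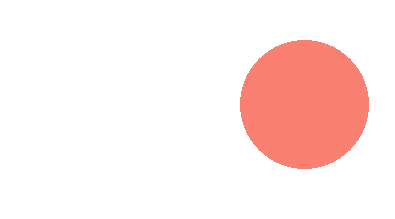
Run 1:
a = 304, b = 104, c = 64, col = 'salmon'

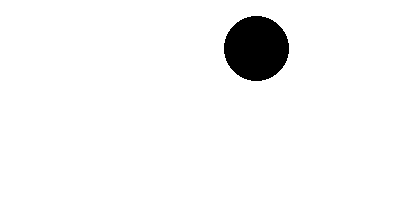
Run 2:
a = 256; b = 48; c = 32; col = 'black'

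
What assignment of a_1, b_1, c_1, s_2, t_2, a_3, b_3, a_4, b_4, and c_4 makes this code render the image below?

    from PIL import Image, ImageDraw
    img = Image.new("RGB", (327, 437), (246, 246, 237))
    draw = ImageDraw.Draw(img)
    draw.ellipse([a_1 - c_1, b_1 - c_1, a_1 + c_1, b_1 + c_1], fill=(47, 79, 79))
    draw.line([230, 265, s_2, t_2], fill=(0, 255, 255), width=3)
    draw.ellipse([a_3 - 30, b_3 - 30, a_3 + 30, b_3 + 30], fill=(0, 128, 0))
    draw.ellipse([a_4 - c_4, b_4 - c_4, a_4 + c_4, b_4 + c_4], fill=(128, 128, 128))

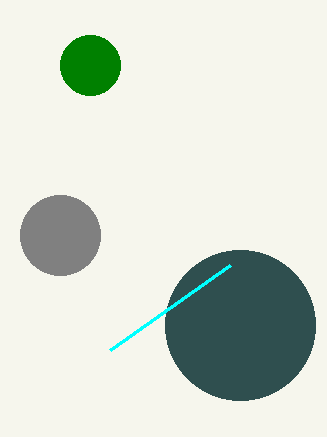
a_1 = 240; b_1 = 325; c_1 = 75; s_2 = 110; t_2 = 350; a_3 = 90; b_3 = 65; a_4 = 60; b_4 = 235; c_4 = 40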